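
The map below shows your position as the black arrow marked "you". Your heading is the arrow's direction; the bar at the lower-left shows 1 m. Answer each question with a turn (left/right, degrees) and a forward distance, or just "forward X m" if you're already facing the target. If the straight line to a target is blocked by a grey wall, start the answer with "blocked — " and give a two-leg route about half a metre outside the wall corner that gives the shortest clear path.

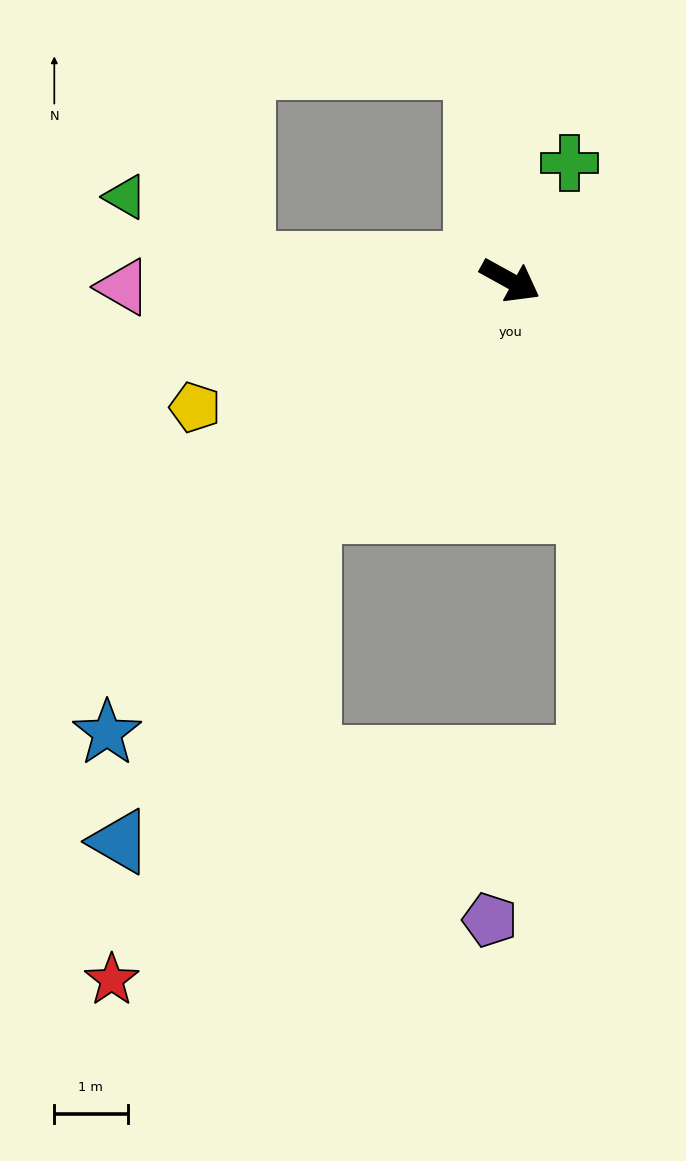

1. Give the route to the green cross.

turn left 92°, forward 1.8 m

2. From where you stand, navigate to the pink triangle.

turn right 150°, forward 5.3 m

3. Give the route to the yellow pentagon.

turn right 129°, forward 4.6 m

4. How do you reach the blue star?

turn right 103°, forward 8.3 m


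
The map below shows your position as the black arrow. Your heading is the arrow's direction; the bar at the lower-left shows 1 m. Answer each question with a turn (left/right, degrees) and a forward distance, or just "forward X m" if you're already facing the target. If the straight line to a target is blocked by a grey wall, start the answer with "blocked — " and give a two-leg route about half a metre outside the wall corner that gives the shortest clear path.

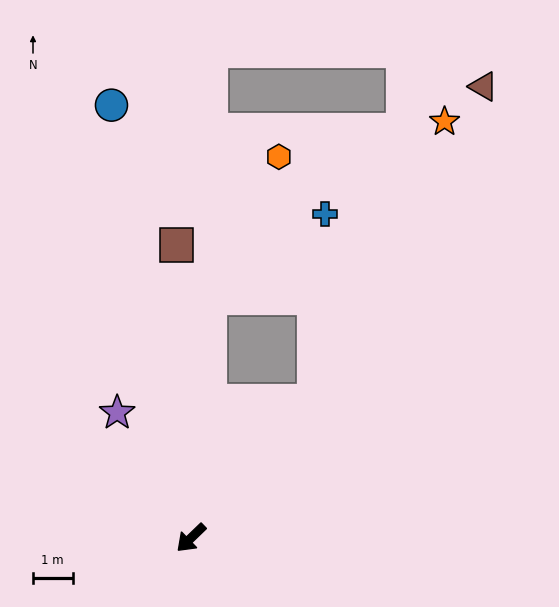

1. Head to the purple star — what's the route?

turn right 103°, forward 3.7 m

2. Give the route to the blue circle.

turn right 124°, forward 11.1 m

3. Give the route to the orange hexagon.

blocked — turn right 139°, forward 6.1 m, then turn right 21°, forward 4.0 m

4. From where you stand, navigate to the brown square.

turn right 131°, forward 7.4 m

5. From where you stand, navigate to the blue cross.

blocked — turn right 176°, forward 4.7 m, then turn left 39°, forward 4.7 m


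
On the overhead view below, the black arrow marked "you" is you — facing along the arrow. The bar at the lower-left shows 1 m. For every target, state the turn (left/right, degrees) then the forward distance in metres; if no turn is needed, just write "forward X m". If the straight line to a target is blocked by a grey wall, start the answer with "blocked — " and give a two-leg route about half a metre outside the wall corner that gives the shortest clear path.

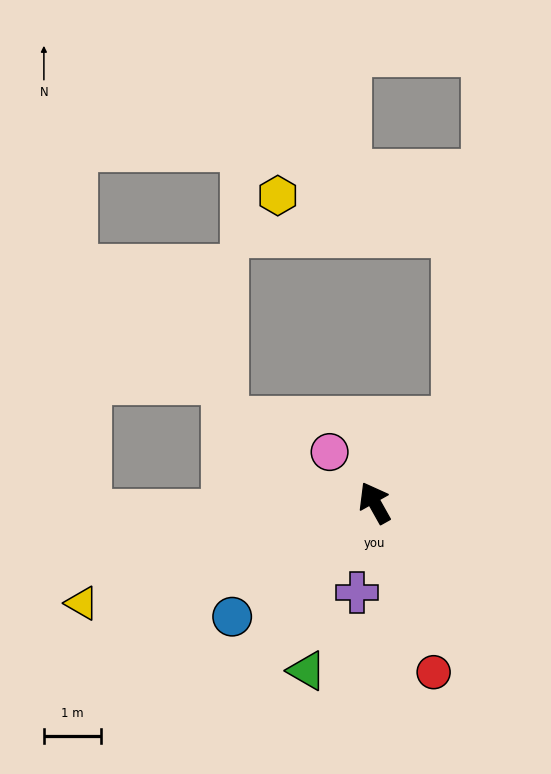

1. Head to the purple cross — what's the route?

turn left 140°, forward 1.6 m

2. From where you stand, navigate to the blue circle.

turn left 99°, forward 3.2 m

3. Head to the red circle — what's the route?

turn left 170°, forward 3.1 m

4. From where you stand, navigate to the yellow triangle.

turn left 80°, forward 5.4 m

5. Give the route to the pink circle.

turn left 12°, forward 1.2 m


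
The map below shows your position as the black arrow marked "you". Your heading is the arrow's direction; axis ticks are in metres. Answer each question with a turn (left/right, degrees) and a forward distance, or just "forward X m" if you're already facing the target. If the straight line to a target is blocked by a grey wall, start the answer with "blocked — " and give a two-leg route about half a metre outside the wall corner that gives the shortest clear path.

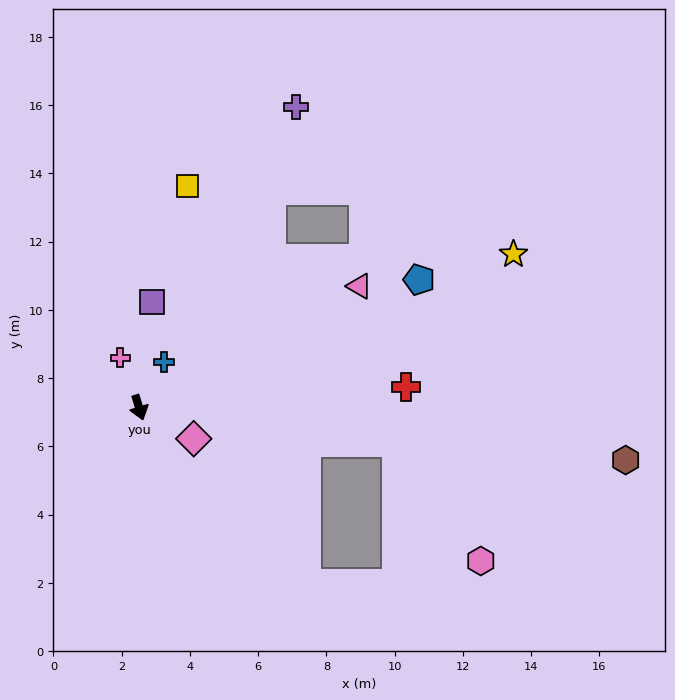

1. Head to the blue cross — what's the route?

turn left 134°, forward 1.5 m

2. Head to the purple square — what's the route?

turn left 156°, forward 3.1 m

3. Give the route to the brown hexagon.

turn left 67°, forward 14.3 m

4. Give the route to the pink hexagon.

blocked — turn left 65°, forward 7.6 m, then turn right 47°, forward 4.3 m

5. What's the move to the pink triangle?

turn left 102°, forward 7.4 m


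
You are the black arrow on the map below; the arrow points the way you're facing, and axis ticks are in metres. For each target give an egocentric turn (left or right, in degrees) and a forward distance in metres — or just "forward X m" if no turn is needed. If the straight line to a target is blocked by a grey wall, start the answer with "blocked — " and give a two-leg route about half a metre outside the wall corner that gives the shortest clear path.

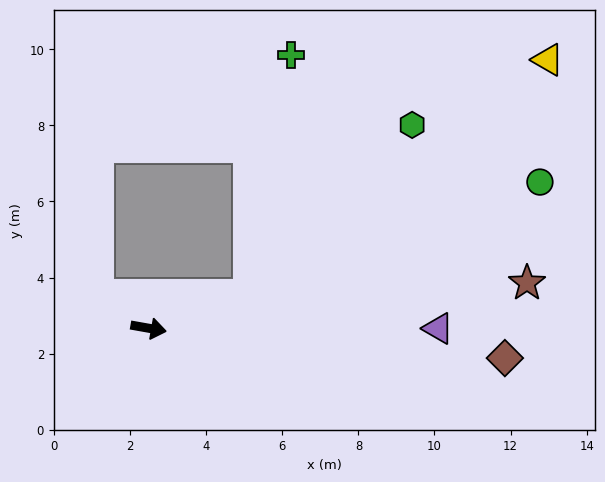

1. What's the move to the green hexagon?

blocked — turn left 28°, forward 2.8 m, then turn left 28°, forward 6.2 m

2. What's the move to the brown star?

turn left 17°, forward 10.0 m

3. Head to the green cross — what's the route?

blocked — turn left 28°, forward 2.8 m, then turn left 62°, forward 6.4 m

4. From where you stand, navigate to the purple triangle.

turn left 10°, forward 7.6 m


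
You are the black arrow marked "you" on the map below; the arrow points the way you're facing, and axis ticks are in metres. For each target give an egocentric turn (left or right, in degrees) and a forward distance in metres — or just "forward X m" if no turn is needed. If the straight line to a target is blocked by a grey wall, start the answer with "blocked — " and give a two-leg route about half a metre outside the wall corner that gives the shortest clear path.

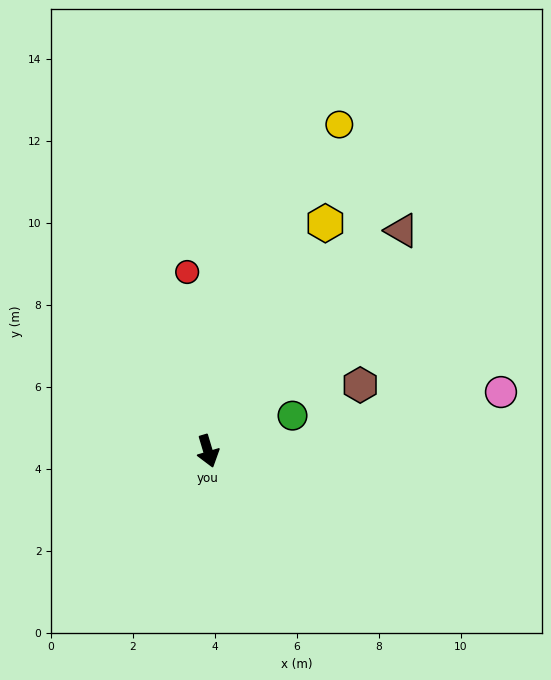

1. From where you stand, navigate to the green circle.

turn left 96°, forward 2.2 m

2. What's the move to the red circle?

turn left 170°, forward 4.4 m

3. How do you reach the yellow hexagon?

turn left 136°, forward 6.3 m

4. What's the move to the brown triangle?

turn left 122°, forward 7.2 m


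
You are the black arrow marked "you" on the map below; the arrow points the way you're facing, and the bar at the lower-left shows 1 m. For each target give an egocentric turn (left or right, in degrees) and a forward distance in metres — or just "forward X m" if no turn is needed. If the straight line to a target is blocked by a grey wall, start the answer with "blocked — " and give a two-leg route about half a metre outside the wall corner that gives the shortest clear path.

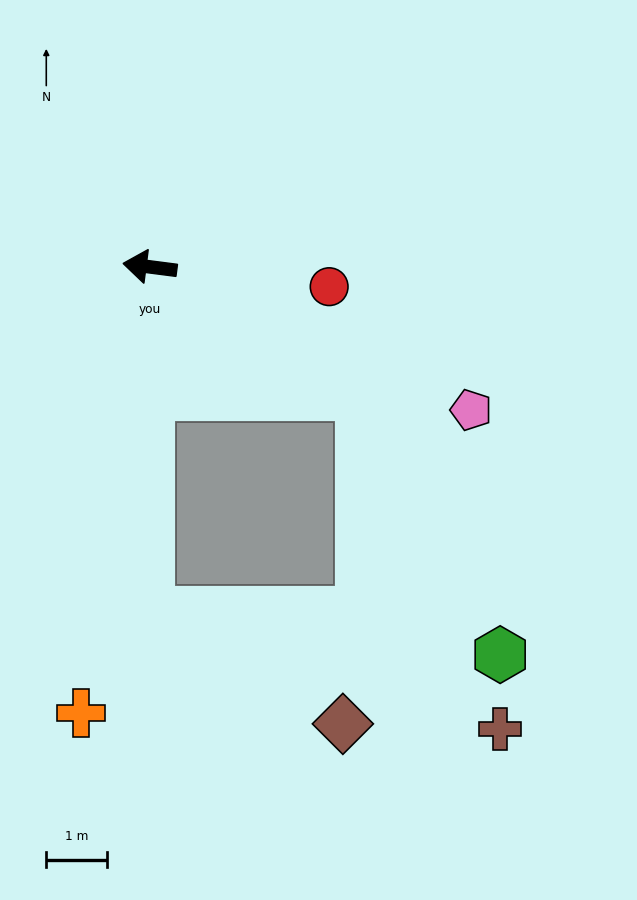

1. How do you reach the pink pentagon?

turn left 163°, forward 5.8 m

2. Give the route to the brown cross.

blocked — turn left 97°, forward 5.7 m, then turn left 72°, forward 6.1 m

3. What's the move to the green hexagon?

blocked — turn left 156°, forward 4.0 m, then turn right 31°, forward 4.8 m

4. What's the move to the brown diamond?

blocked — turn left 97°, forward 5.7 m, then turn left 61°, forward 3.7 m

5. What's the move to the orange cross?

turn left 89°, forward 7.4 m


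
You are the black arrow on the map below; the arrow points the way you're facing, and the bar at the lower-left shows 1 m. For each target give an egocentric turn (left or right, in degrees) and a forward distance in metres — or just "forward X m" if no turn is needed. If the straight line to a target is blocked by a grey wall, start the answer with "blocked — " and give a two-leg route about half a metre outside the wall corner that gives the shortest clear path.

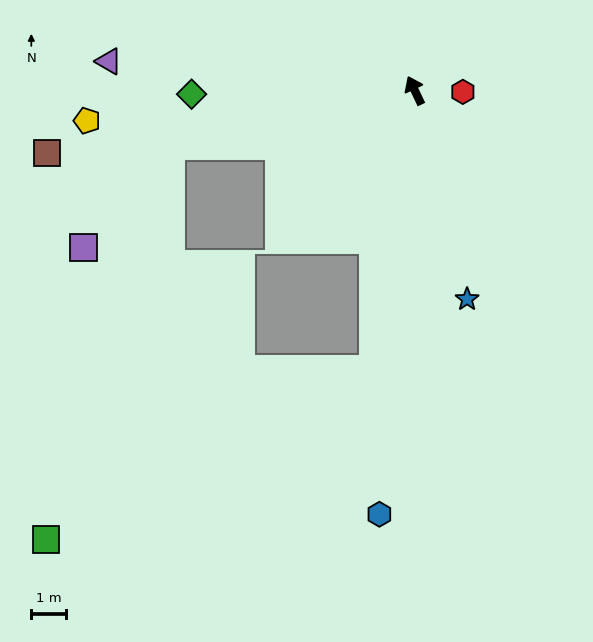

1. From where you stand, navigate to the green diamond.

turn left 66°, forward 6.5 m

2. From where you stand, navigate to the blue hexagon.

turn left 150°, forward 12.3 m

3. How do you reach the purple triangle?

turn left 59°, forward 8.9 m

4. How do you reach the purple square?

blocked — turn left 77°, forward 7.3 m, then turn left 37°, forward 3.9 m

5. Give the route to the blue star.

turn left 169°, forward 6.2 m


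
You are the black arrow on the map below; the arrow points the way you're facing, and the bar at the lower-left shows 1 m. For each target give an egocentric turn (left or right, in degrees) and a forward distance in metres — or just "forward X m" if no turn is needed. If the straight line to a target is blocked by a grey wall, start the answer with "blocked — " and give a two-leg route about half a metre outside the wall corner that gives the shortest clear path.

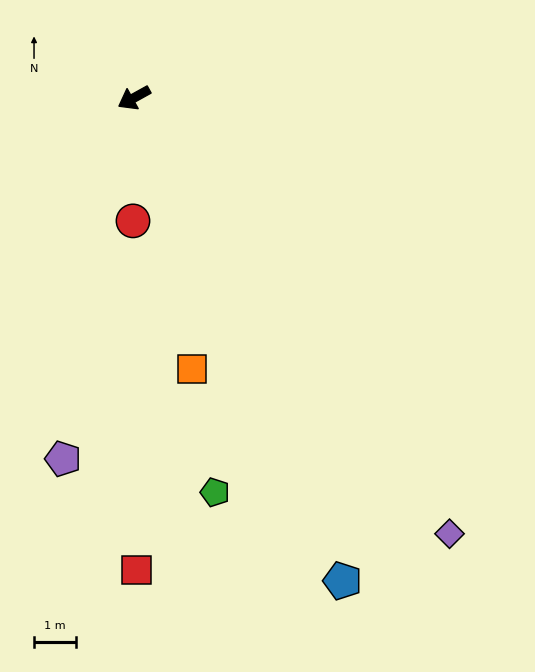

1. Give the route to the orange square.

turn left 73°, forward 6.7 m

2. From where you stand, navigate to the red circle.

turn left 61°, forward 3.0 m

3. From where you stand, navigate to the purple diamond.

turn left 97°, forward 12.9 m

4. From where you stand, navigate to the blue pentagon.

turn left 84°, forward 12.6 m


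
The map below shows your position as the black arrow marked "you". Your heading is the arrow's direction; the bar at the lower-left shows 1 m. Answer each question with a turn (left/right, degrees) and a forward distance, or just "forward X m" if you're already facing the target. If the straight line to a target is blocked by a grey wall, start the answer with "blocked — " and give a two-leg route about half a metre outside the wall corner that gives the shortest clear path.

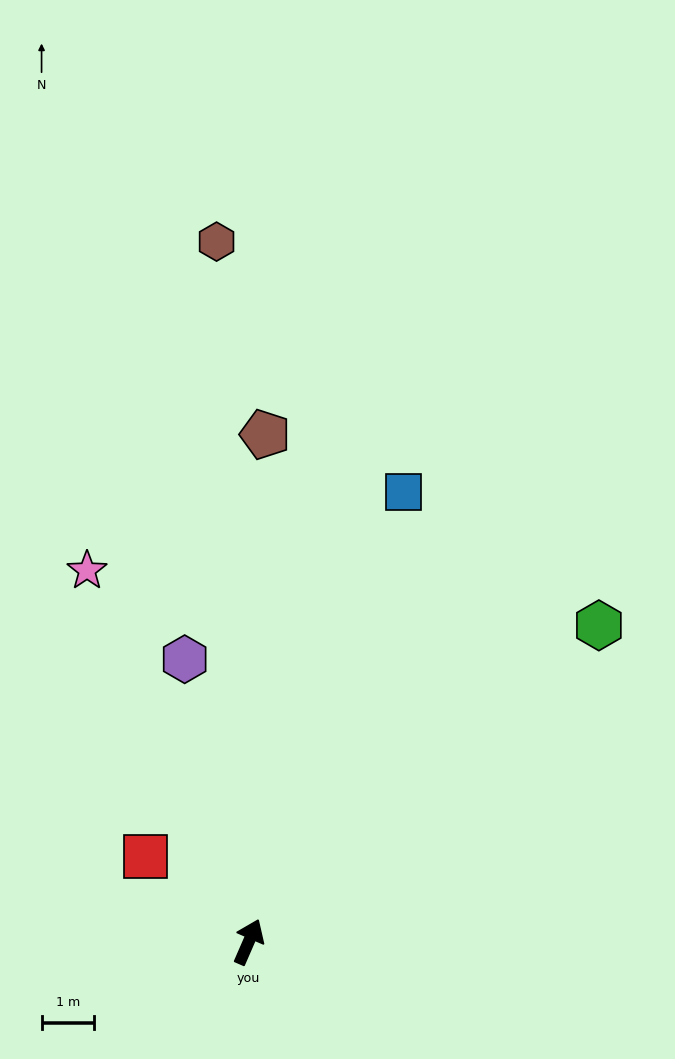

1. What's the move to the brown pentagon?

turn left 22°, forward 9.7 m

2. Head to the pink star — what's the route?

turn left 47°, forward 7.7 m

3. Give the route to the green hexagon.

turn right 24°, forward 9.0 m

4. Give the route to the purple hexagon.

turn left 36°, forward 5.5 m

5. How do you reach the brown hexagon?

turn left 26°, forward 13.4 m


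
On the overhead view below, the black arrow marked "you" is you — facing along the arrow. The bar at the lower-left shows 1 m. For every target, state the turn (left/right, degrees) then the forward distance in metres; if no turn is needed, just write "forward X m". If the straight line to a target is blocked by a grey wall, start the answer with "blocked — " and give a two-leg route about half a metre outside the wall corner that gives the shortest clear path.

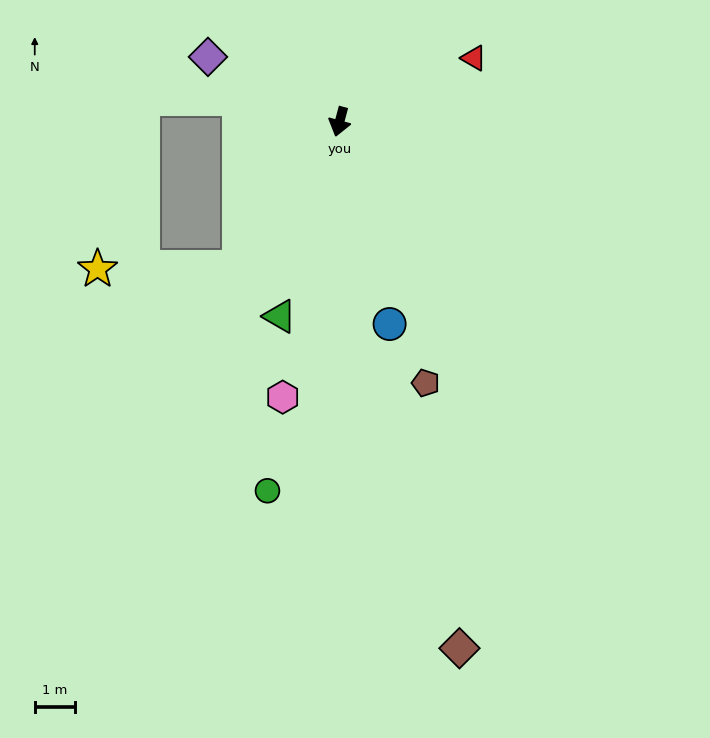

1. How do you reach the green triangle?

turn right 2°, forward 5.0 m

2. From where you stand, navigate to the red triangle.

turn left 130°, forward 3.7 m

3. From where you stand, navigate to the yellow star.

blocked — turn right 20°, forward 4.4 m, then turn right 54°, forward 3.5 m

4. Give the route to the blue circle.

turn left 29°, forward 5.2 m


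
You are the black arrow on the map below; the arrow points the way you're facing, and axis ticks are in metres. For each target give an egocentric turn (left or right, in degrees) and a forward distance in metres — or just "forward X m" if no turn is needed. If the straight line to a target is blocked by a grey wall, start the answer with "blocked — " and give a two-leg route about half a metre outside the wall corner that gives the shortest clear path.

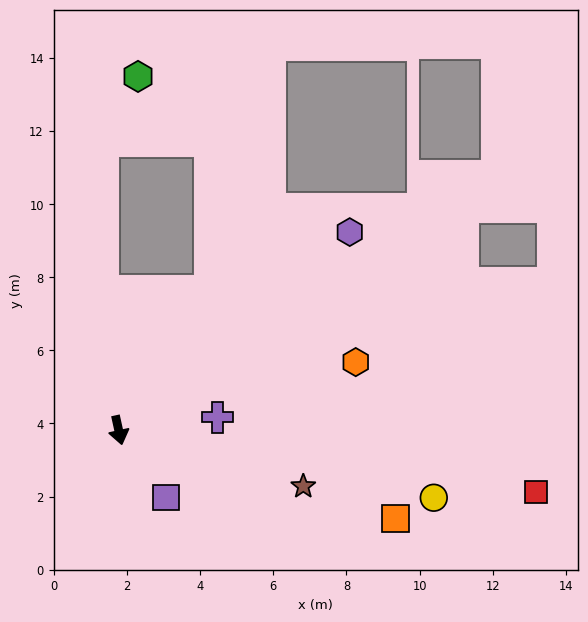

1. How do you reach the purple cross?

turn left 85°, forward 2.7 m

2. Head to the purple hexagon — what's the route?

turn left 118°, forward 8.3 m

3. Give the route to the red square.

turn left 69°, forward 11.5 m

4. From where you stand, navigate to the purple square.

turn left 23°, forward 2.2 m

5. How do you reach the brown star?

turn left 61°, forward 5.3 m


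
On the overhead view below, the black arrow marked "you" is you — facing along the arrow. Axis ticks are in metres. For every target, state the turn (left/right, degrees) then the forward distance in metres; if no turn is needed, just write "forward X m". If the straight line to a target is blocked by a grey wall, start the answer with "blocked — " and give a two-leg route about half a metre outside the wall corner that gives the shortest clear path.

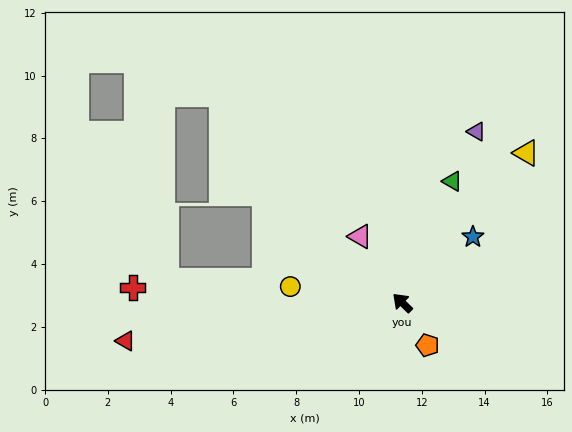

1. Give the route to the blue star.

turn right 93°, forward 3.1 m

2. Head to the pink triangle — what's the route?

turn right 13°, forward 2.5 m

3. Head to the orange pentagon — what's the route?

turn left 165°, forward 1.6 m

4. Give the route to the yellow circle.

turn left 36°, forward 3.6 m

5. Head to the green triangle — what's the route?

turn right 68°, forward 4.2 m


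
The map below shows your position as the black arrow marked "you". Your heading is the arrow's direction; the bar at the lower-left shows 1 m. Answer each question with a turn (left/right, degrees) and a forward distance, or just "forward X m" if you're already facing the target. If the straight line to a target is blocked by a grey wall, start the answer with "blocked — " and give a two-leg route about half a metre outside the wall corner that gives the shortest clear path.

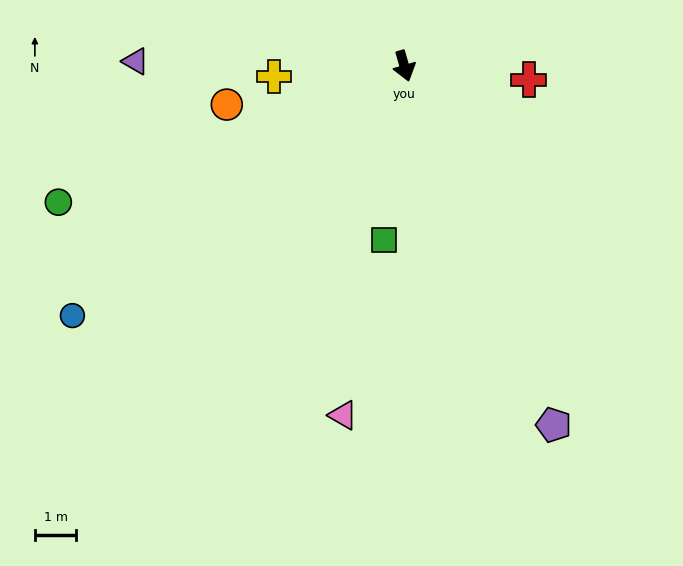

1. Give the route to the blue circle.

turn right 69°, forward 10.0 m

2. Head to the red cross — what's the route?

turn left 68°, forward 3.0 m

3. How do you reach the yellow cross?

turn right 101°, forward 3.1 m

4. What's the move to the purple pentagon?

turn left 7°, forward 9.4 m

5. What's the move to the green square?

turn right 23°, forward 4.2 m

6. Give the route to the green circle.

turn right 85°, forward 9.0 m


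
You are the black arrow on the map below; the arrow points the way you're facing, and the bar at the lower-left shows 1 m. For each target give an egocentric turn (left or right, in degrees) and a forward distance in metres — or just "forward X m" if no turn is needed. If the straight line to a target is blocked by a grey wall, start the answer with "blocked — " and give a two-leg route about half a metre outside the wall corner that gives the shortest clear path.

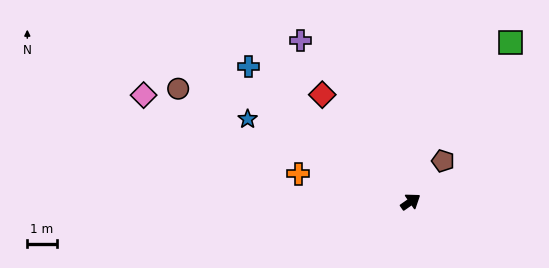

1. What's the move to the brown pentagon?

turn left 17°, forward 1.8 m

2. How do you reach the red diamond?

turn left 95°, forward 4.7 m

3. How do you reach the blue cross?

turn left 105°, forward 7.1 m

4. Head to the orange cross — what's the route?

turn left 131°, forward 3.9 m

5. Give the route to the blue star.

turn left 118°, forward 6.2 m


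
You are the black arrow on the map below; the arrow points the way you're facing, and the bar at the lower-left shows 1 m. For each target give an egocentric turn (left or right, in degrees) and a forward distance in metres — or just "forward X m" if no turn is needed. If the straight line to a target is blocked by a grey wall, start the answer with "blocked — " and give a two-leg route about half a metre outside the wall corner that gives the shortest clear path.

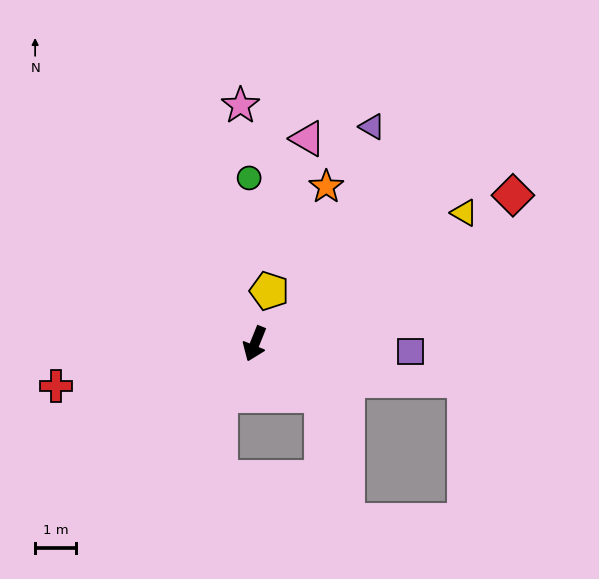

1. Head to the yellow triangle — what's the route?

turn left 144°, forward 6.0 m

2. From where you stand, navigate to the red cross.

turn right 56°, forward 5.0 m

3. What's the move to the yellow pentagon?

turn right 173°, forward 1.3 m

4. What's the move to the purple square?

turn left 109°, forward 3.8 m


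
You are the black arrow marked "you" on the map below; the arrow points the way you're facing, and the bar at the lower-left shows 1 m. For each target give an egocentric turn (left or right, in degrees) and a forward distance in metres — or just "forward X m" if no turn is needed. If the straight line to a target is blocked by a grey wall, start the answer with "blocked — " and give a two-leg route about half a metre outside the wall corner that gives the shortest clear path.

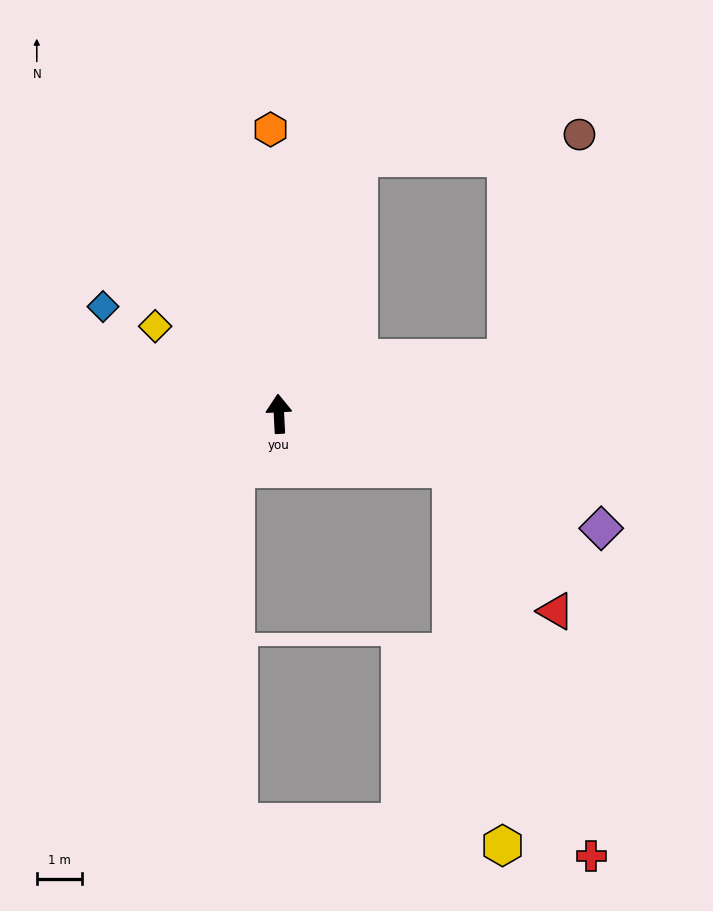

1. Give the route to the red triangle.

blocked — turn right 110°, forward 4.0 m, then turn right 37°, forward 3.9 m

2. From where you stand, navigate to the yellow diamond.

turn left 52°, forward 3.3 m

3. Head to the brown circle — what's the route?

blocked — turn right 79°, forward 5.1 m, then turn left 58°, forward 5.2 m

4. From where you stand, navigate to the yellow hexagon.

blocked — turn right 110°, forward 4.0 m, then turn right 65°, forward 8.4 m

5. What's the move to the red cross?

blocked — turn right 110°, forward 4.0 m, then turn right 53°, forward 9.1 m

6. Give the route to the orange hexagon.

forward 6.3 m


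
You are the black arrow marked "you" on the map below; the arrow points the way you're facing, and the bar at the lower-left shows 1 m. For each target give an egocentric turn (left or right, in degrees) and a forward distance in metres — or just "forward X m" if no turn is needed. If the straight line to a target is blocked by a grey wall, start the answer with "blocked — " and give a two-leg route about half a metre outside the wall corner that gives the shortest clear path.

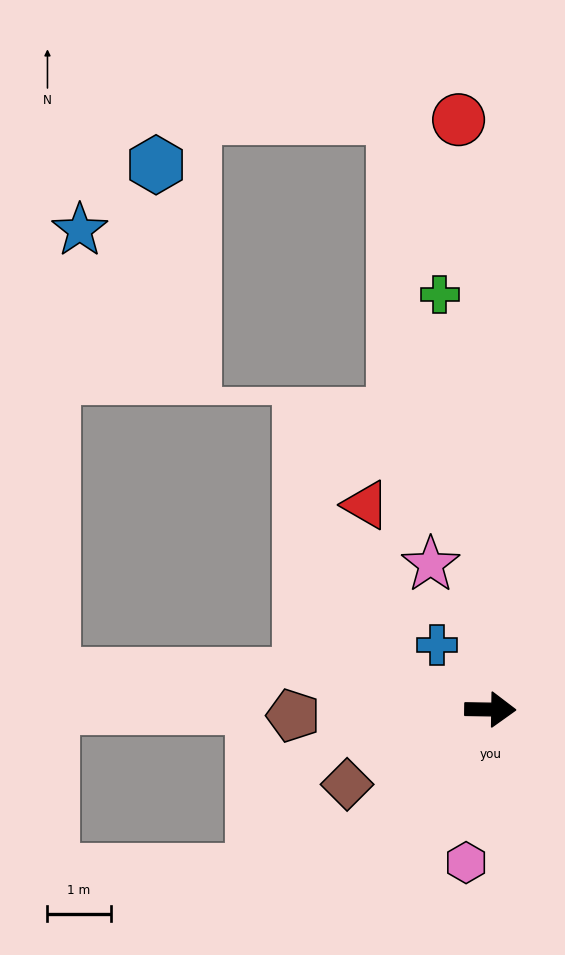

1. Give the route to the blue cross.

turn left 131°, forward 1.3 m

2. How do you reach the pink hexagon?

turn right 98°, forward 2.5 m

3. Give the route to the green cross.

turn left 98°, forward 6.6 m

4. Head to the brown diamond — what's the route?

turn right 151°, forward 2.6 m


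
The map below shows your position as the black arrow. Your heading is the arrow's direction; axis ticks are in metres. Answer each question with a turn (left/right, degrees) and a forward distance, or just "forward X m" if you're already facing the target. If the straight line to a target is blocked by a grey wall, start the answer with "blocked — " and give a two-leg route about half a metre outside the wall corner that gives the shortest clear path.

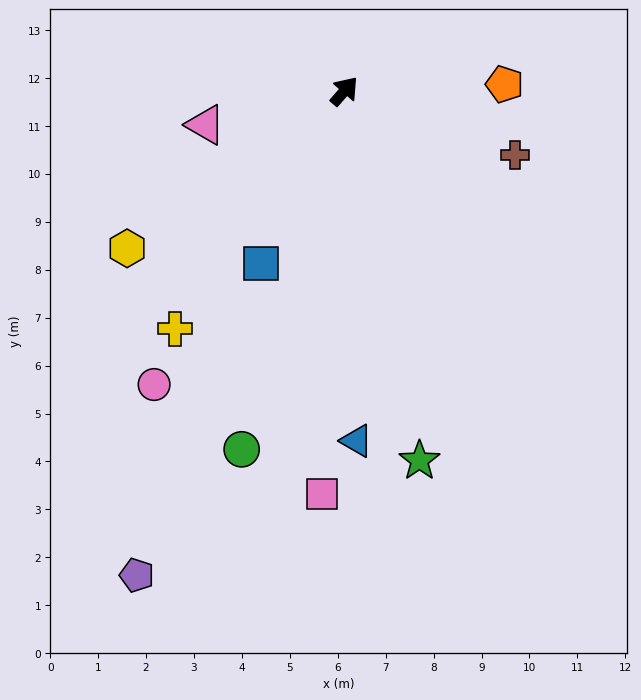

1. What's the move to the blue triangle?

turn right 137°, forward 7.3 m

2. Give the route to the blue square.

turn right 165°, forward 4.0 m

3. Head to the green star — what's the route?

turn right 128°, forward 7.9 m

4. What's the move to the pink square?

turn right 142°, forward 8.4 m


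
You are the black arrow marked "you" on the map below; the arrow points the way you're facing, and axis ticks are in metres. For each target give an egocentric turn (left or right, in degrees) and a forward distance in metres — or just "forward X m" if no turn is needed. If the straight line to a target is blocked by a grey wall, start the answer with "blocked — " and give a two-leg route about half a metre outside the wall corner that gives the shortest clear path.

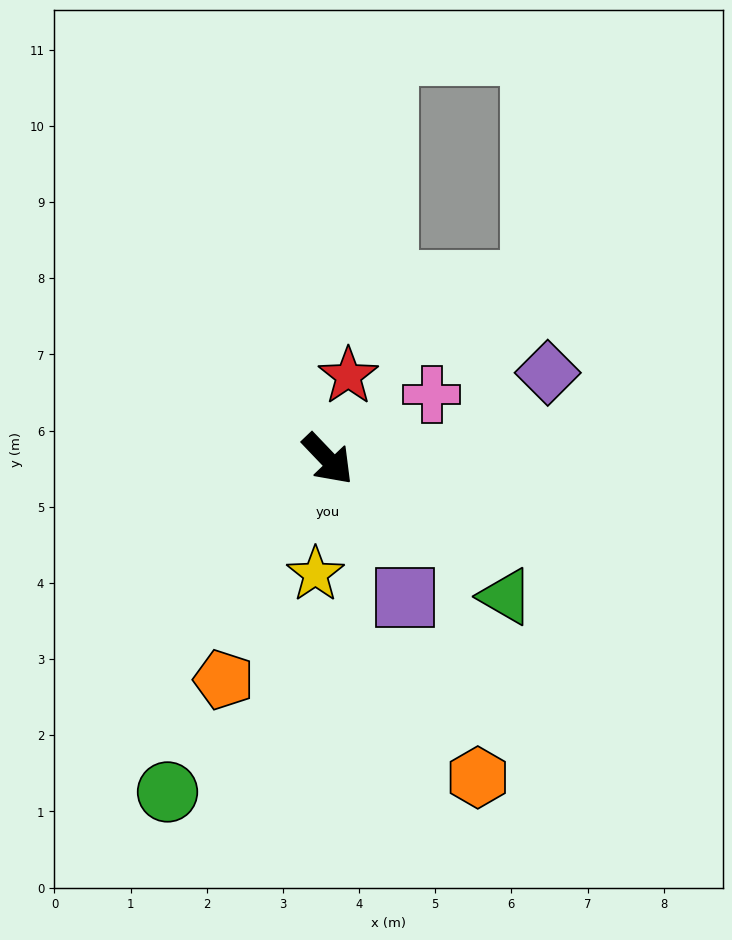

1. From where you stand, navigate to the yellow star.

turn right 50°, forward 1.5 m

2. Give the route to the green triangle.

turn left 9°, forward 3.0 m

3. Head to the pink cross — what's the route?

turn left 78°, forward 1.6 m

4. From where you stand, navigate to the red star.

turn left 123°, forward 1.1 m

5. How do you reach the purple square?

turn right 14°, forward 2.1 m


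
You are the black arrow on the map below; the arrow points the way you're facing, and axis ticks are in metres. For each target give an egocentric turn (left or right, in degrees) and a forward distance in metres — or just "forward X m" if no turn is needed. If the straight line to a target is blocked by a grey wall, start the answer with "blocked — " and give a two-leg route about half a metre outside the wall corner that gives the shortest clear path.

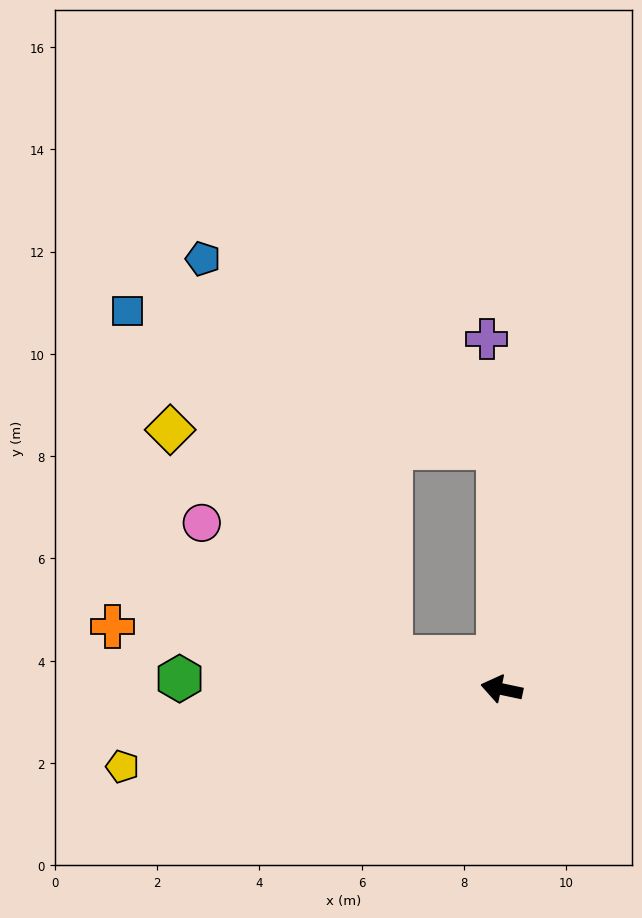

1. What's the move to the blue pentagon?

blocked — turn right 4°, forward 2.3 m, then turn right 49°, forward 8.6 m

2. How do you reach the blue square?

blocked — turn right 4°, forward 2.3 m, then turn right 37°, forward 8.5 m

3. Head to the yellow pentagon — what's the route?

turn left 23°, forward 7.6 m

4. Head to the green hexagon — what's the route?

turn left 10°, forward 6.3 m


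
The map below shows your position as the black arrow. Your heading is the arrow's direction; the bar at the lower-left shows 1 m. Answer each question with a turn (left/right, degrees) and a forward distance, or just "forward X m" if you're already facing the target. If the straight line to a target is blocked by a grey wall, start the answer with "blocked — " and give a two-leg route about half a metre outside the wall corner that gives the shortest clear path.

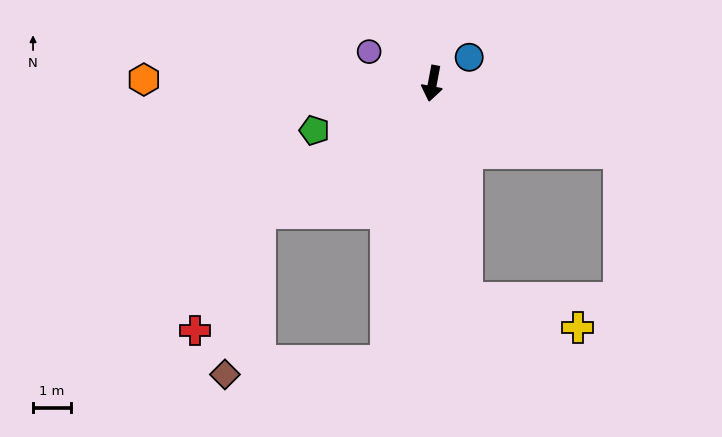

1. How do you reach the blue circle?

turn left 136°, forward 1.2 m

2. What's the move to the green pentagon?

turn right 58°, forward 3.4 m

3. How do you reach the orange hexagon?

turn right 80°, forward 7.7 m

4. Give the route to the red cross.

blocked — turn right 42°, forward 5.7 m, then turn left 24°, forward 3.6 m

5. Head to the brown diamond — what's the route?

blocked — turn right 42°, forward 5.7 m, then turn left 40°, forward 4.4 m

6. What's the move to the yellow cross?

blocked — turn left 20°, forward 5.8 m, then turn left 66°, forward 3.1 m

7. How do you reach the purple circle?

turn right 106°, forward 1.9 m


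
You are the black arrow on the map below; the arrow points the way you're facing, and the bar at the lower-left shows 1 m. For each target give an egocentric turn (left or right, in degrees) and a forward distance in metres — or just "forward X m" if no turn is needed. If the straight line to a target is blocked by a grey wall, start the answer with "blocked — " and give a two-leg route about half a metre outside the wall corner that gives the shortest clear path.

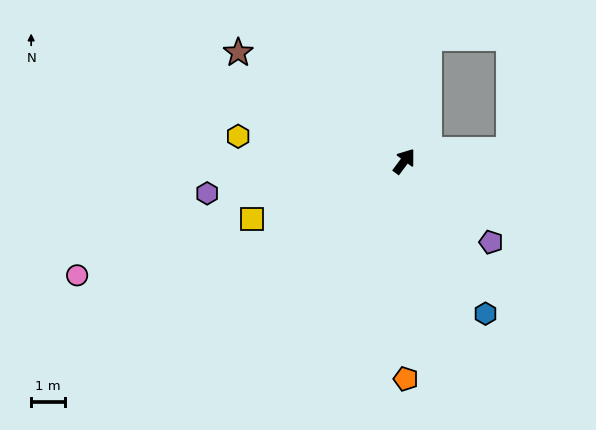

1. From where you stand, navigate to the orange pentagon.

turn right 143°, forward 6.4 m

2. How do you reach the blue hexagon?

turn right 115°, forward 5.0 m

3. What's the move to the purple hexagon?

turn left 136°, forward 5.8 m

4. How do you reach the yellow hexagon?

turn left 118°, forward 4.9 m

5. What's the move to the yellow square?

turn left 147°, forward 4.8 m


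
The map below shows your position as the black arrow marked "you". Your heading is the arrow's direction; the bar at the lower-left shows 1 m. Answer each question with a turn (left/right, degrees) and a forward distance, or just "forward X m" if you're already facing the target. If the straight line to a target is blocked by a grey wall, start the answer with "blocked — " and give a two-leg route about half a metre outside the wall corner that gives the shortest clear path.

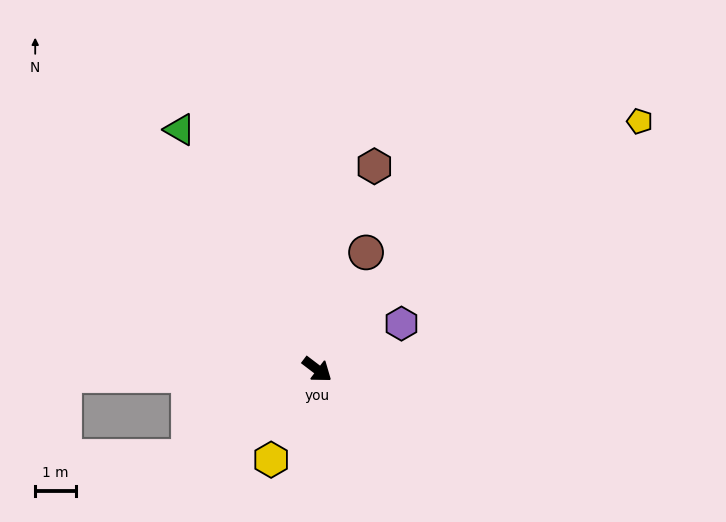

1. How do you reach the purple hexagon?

turn left 66°, forward 2.4 m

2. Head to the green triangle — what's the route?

turn left 157°, forward 6.8 m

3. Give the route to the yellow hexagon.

turn right 80°, forward 2.5 m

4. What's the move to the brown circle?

turn left 105°, forward 3.1 m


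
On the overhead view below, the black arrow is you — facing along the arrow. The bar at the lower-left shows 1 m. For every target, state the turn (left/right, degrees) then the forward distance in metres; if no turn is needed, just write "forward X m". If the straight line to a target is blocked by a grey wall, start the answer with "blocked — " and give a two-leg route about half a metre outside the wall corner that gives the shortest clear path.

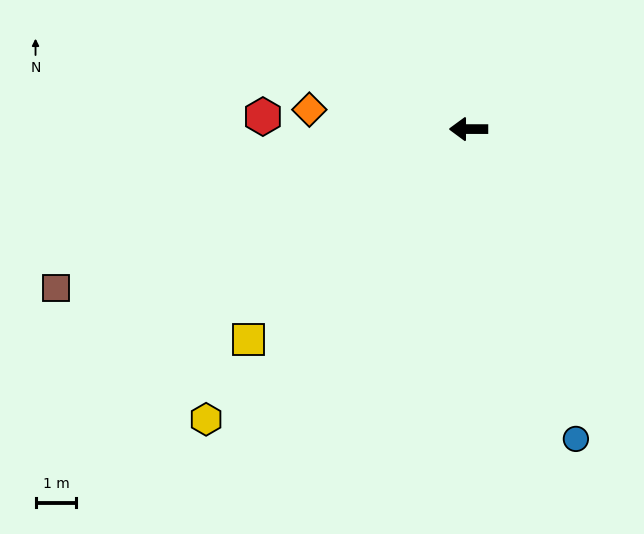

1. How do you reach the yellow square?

turn left 44°, forward 7.5 m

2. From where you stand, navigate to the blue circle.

turn left 109°, forward 8.0 m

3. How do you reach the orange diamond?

turn right 7°, forward 3.9 m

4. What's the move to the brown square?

turn left 21°, forward 10.8 m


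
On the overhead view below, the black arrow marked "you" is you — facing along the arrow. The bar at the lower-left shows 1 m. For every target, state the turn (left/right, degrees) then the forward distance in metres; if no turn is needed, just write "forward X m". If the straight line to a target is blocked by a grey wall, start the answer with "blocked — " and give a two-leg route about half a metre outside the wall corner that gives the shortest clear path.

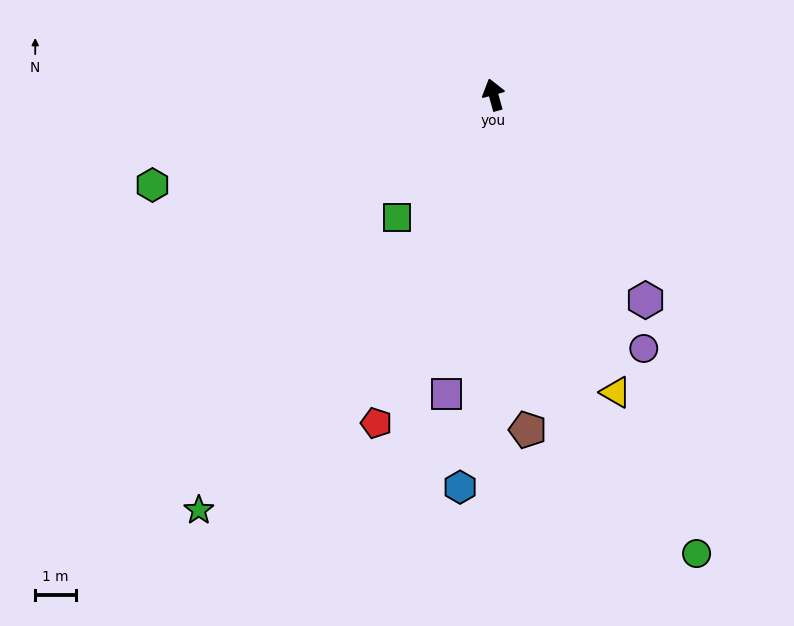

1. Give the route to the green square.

turn left 126°, forward 3.9 m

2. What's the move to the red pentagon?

turn left 145°, forward 8.6 m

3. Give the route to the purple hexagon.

turn right 159°, forward 6.3 m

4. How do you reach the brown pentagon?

turn left 170°, forward 8.3 m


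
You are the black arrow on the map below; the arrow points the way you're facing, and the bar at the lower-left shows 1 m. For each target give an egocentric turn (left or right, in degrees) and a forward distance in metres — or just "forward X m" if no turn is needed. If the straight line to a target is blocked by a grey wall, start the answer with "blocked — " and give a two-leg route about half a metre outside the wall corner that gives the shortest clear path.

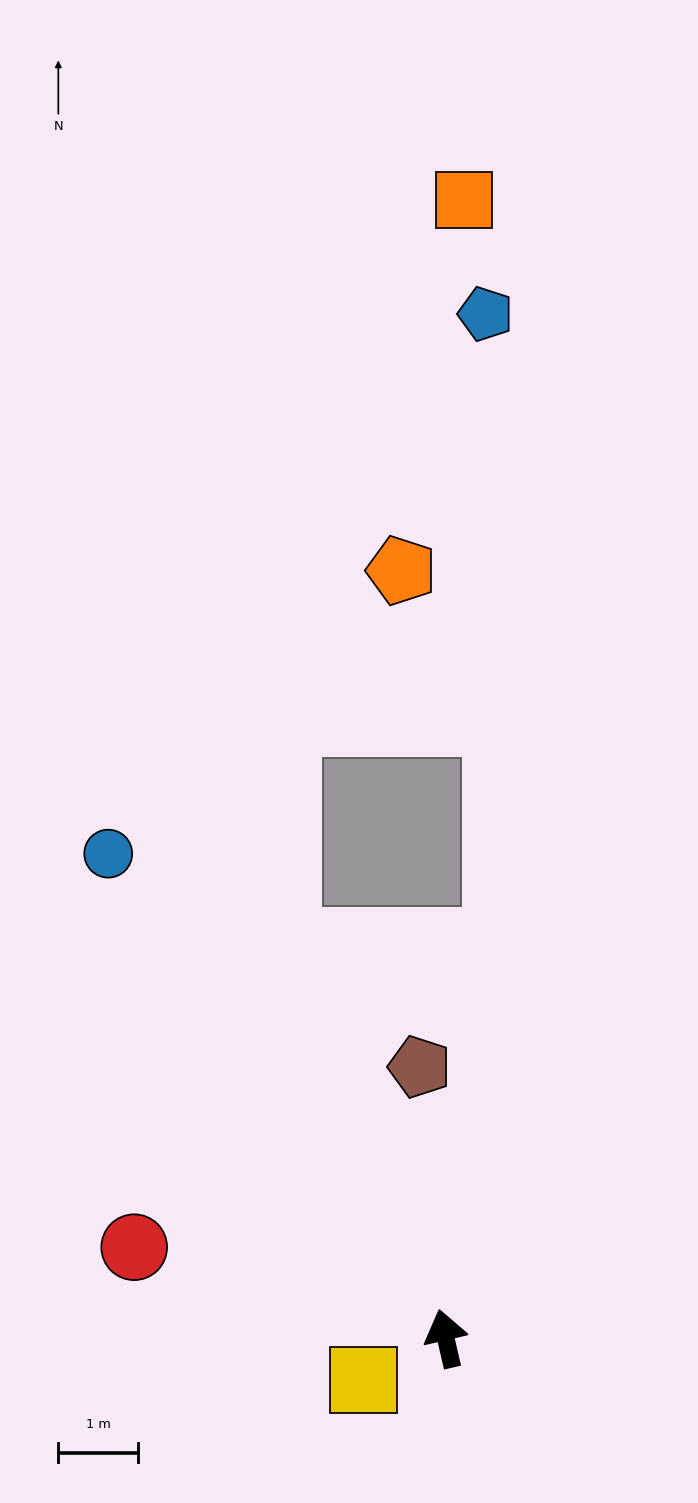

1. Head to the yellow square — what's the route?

turn left 104°, forward 1.2 m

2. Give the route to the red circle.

turn left 61°, forward 4.1 m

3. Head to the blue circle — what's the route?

turn left 22°, forward 7.4 m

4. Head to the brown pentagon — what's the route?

turn right 7°, forward 3.4 m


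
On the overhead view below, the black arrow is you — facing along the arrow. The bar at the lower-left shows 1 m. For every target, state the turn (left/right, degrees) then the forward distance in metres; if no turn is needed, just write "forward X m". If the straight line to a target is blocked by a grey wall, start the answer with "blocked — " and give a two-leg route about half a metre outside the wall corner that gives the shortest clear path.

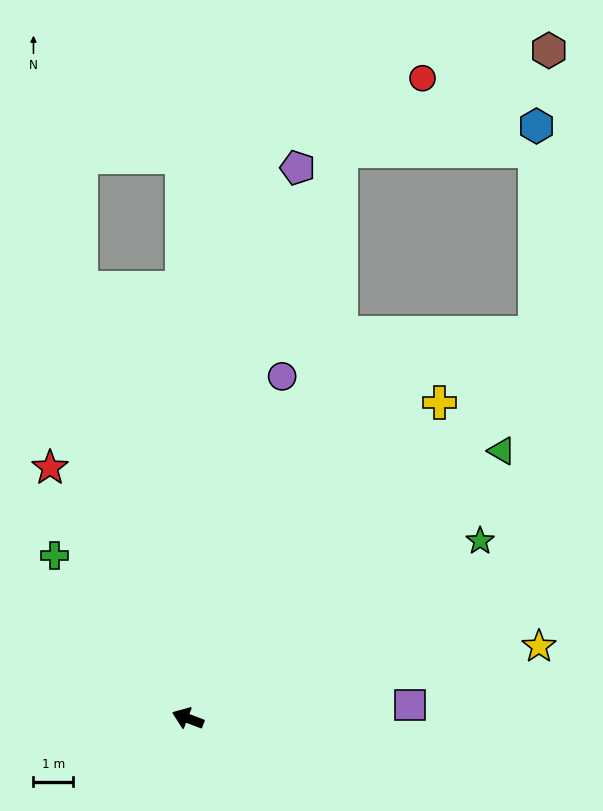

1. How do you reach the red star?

turn right 40°, forward 7.2 m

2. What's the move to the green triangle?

turn right 119°, forward 10.4 m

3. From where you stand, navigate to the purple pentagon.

turn right 80°, forward 14.1 m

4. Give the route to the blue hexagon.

blocked — turn right 111°, forward 13.0 m, then turn left 42°, forward 5.2 m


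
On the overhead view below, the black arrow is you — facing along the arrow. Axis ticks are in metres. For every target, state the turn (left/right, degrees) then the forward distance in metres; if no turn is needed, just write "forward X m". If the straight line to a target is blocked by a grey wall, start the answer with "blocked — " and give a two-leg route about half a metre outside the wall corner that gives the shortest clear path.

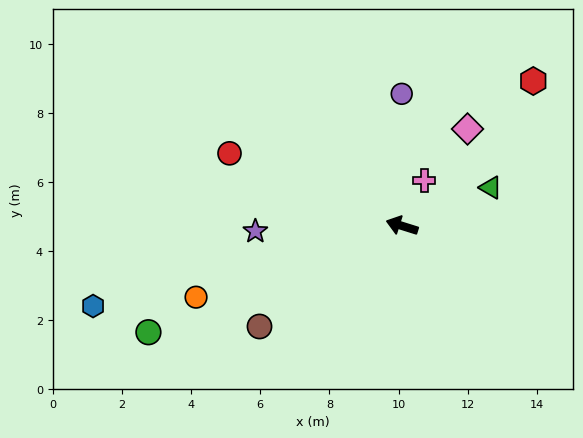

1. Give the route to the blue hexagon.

turn left 32°, forward 9.2 m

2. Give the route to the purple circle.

turn right 72°, forward 3.8 m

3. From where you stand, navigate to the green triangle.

turn right 139°, forward 2.8 m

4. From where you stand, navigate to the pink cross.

turn right 99°, forward 1.5 m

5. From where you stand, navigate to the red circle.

turn right 5°, forward 5.4 m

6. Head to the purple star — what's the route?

turn left 19°, forward 4.2 m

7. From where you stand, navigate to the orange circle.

turn left 36°, forward 6.3 m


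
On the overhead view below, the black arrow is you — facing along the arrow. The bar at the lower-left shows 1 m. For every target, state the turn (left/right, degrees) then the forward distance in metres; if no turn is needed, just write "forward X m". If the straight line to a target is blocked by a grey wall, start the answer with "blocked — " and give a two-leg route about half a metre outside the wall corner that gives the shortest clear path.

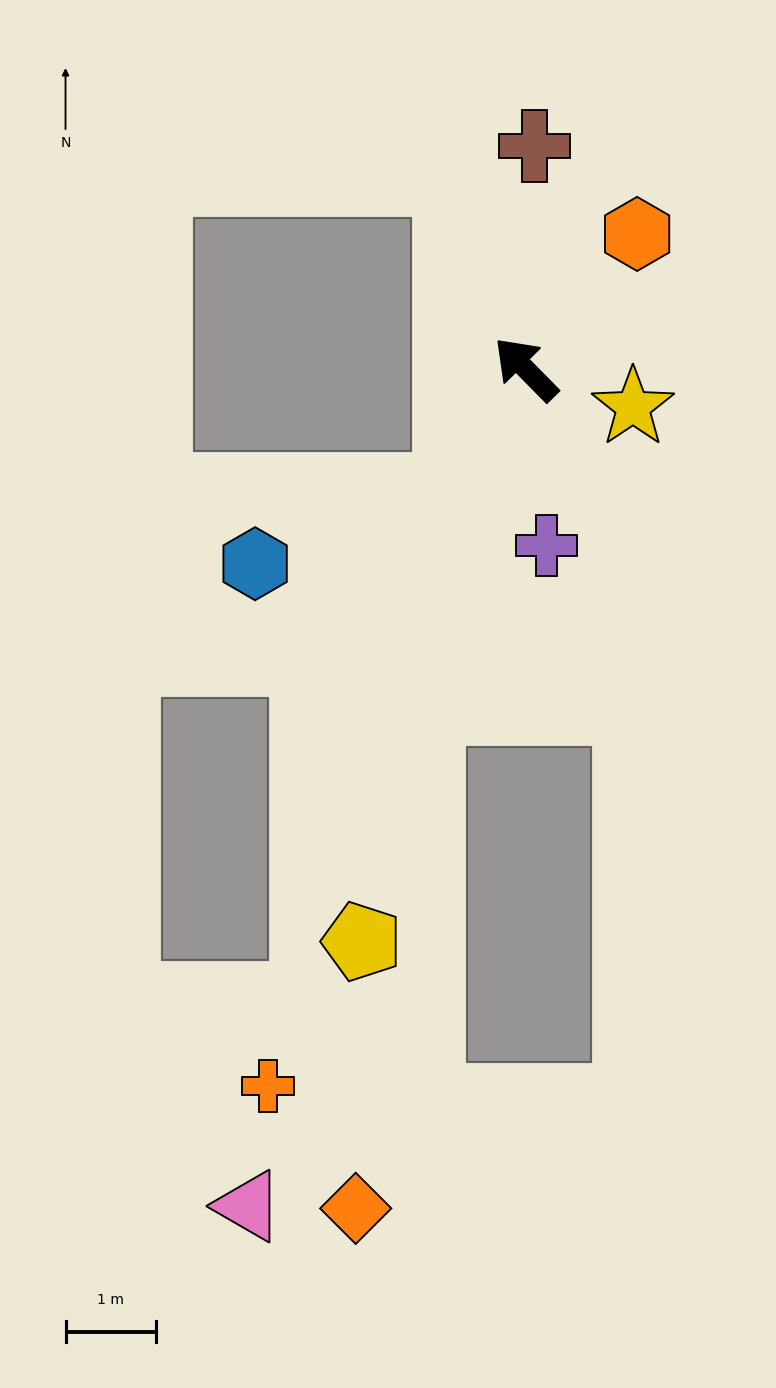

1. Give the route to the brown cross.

turn right 47°, forward 2.5 m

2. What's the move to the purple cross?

turn left 142°, forward 2.0 m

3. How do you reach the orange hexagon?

turn right 84°, forward 1.9 m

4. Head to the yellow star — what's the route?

turn right 154°, forward 1.3 m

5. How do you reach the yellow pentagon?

turn left 119°, forward 6.6 m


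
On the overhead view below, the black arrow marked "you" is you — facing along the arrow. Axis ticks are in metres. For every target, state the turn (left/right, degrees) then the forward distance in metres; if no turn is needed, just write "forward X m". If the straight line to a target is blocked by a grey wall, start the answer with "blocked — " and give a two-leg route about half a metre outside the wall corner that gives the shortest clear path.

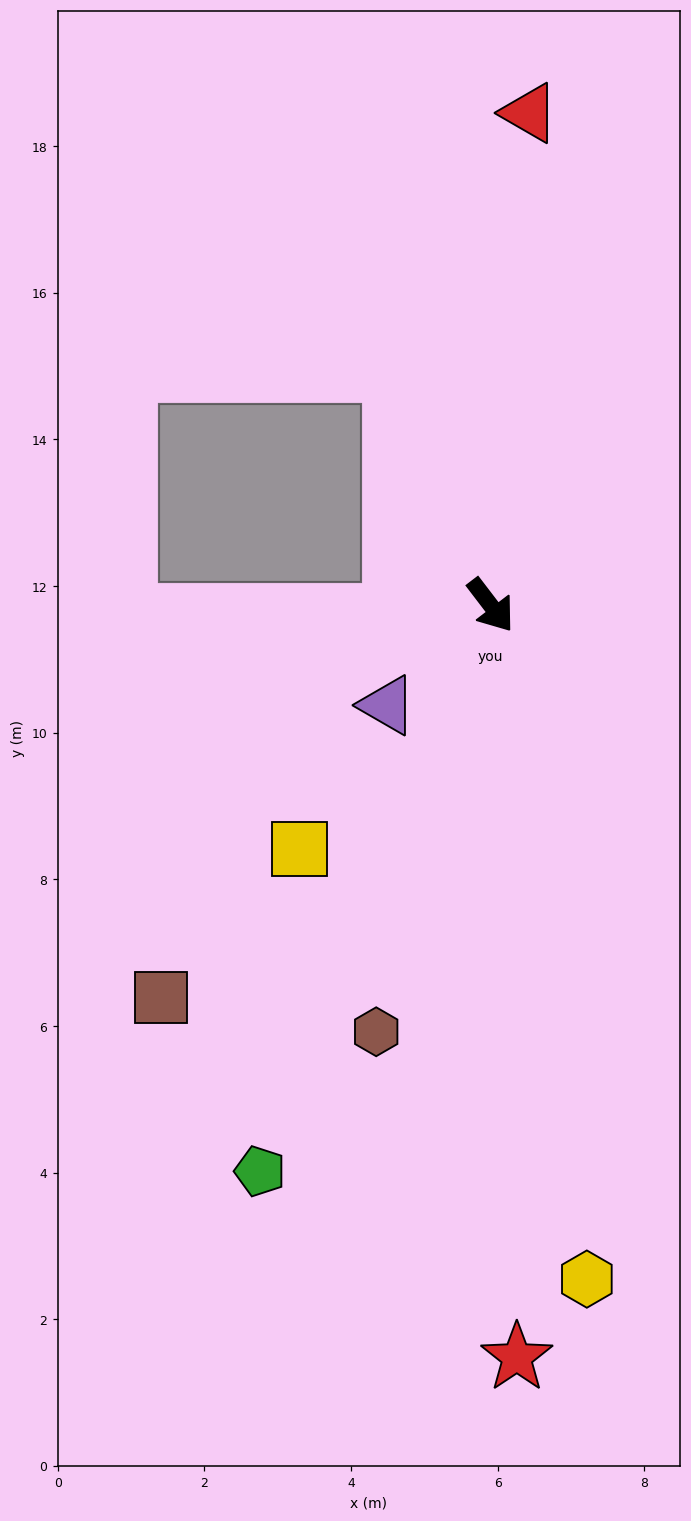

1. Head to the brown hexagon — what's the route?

turn right 52°, forward 6.0 m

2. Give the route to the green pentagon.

turn right 60°, forward 8.3 m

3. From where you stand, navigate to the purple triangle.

turn right 83°, forward 2.0 m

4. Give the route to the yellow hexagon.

turn right 29°, forward 9.3 m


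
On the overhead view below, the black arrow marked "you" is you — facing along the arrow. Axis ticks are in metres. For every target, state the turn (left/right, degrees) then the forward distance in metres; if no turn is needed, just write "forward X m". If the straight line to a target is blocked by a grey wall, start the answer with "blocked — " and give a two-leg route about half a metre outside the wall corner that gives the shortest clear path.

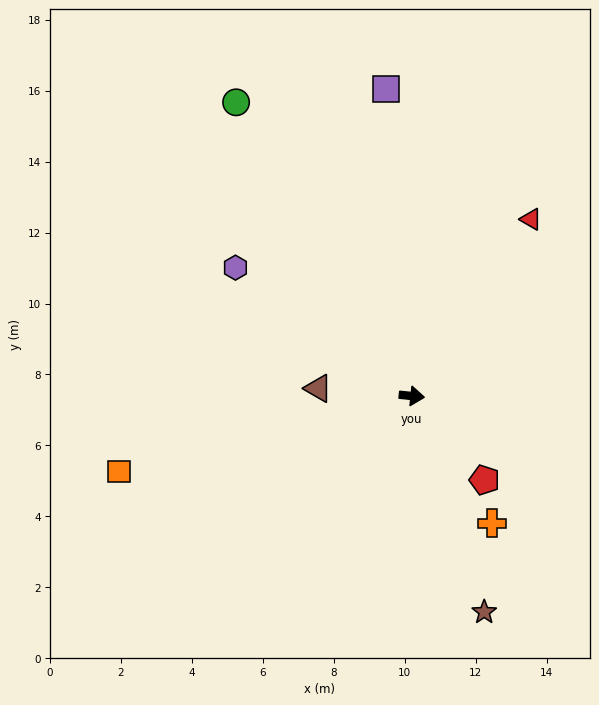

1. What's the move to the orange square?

turn right 160°, forward 8.5 m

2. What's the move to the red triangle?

turn left 62°, forward 6.0 m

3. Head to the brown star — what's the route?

turn right 66°, forward 6.4 m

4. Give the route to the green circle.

turn left 127°, forward 9.6 m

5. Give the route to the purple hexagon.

turn left 150°, forward 6.1 m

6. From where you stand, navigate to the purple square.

turn left 101°, forward 8.7 m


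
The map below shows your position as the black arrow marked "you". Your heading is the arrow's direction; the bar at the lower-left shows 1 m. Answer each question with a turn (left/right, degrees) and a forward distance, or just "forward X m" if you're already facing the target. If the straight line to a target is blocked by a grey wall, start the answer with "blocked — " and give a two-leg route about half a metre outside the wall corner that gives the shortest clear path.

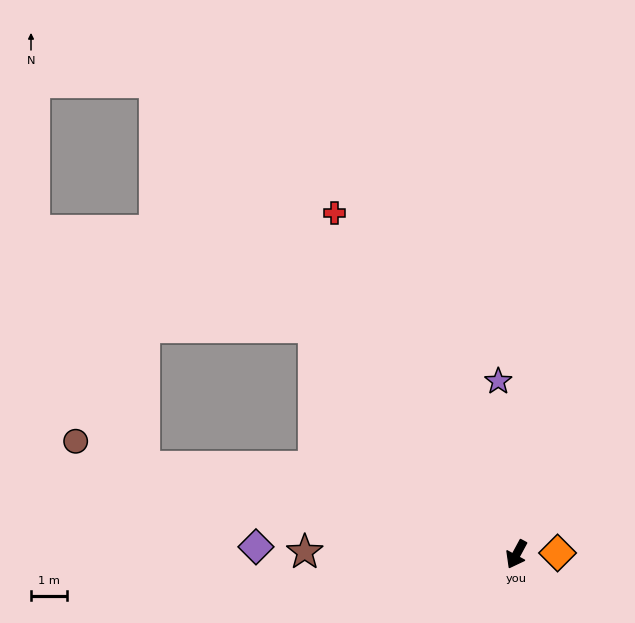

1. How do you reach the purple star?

turn right 146°, forward 4.8 m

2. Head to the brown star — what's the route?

turn right 62°, forward 5.8 m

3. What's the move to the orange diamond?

turn left 120°, forward 1.1 m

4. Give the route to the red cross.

turn right 124°, forward 10.6 m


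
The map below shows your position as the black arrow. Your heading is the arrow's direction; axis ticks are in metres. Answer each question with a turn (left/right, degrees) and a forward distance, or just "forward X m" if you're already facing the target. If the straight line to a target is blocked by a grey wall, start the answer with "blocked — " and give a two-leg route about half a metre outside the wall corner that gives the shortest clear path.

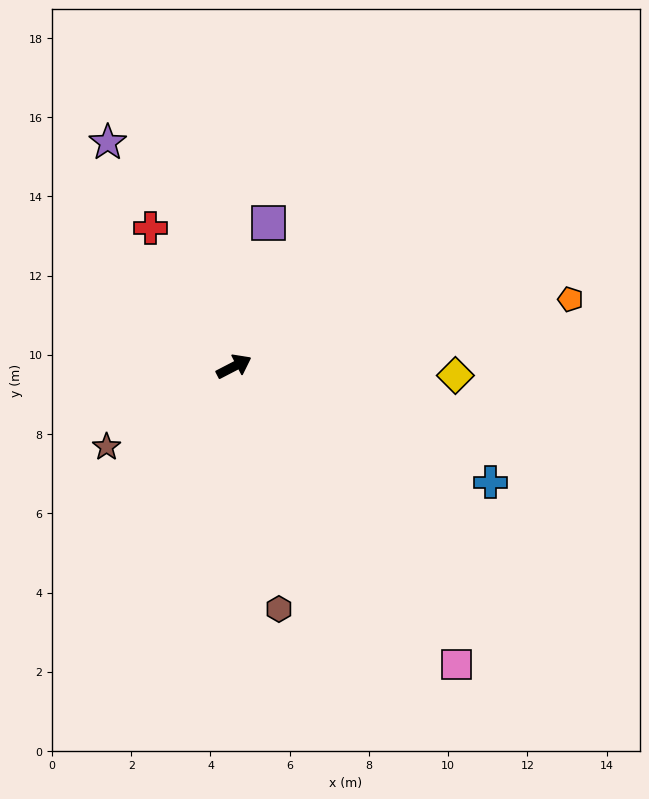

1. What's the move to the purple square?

turn left 49°, forward 3.7 m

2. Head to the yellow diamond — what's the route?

turn right 30°, forward 5.6 m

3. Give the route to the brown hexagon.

turn right 107°, forward 6.2 m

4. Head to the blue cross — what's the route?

turn right 52°, forward 7.1 m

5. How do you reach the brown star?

turn right 175°, forward 3.8 m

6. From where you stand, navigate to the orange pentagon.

turn right 16°, forward 8.7 m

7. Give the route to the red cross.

turn left 94°, forward 4.1 m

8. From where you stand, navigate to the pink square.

turn right 81°, forward 9.4 m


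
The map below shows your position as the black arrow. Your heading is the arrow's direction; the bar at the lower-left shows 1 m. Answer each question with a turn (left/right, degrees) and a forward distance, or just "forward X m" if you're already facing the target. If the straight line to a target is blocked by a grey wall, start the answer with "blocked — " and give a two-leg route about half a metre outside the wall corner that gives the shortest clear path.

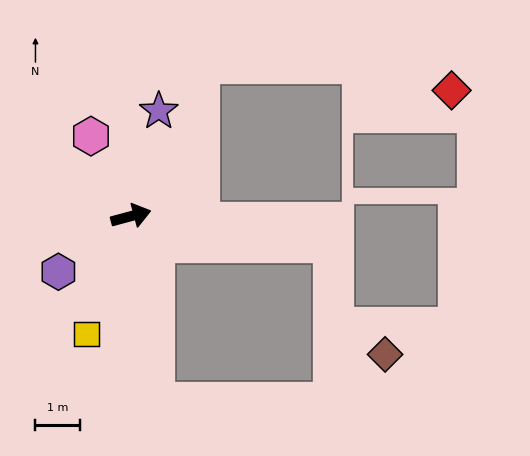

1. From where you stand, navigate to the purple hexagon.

turn right 158°, forward 2.1 m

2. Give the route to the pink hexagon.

turn left 102°, forward 2.0 m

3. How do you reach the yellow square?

turn right 126°, forward 2.8 m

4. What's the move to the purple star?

turn left 60°, forward 2.5 m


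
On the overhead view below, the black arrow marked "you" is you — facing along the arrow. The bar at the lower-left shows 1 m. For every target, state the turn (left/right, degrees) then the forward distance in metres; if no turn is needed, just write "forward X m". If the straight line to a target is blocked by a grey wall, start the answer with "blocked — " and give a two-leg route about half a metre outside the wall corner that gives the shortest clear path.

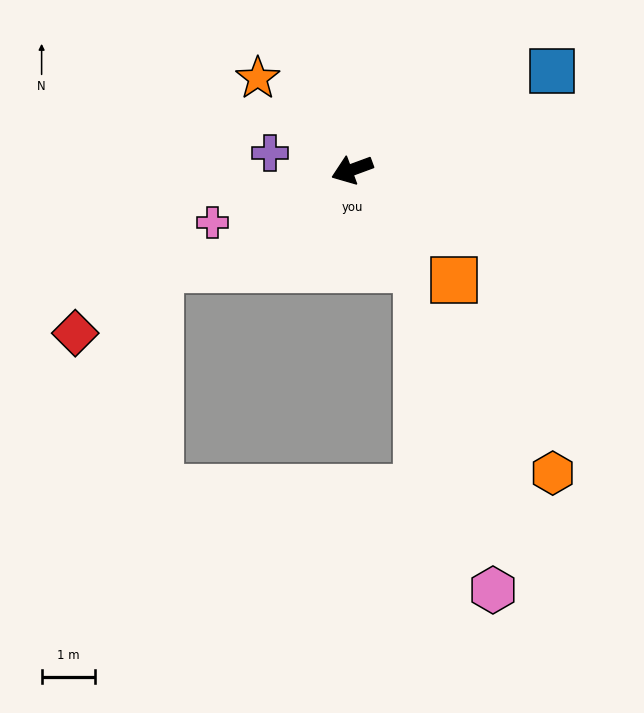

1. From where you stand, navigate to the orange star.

turn right 64°, forward 2.4 m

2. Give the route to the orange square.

turn left 112°, forward 2.8 m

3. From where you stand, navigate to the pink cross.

forward 2.8 m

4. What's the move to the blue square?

turn right 174°, forward 4.1 m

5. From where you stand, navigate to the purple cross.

turn right 32°, forward 1.6 m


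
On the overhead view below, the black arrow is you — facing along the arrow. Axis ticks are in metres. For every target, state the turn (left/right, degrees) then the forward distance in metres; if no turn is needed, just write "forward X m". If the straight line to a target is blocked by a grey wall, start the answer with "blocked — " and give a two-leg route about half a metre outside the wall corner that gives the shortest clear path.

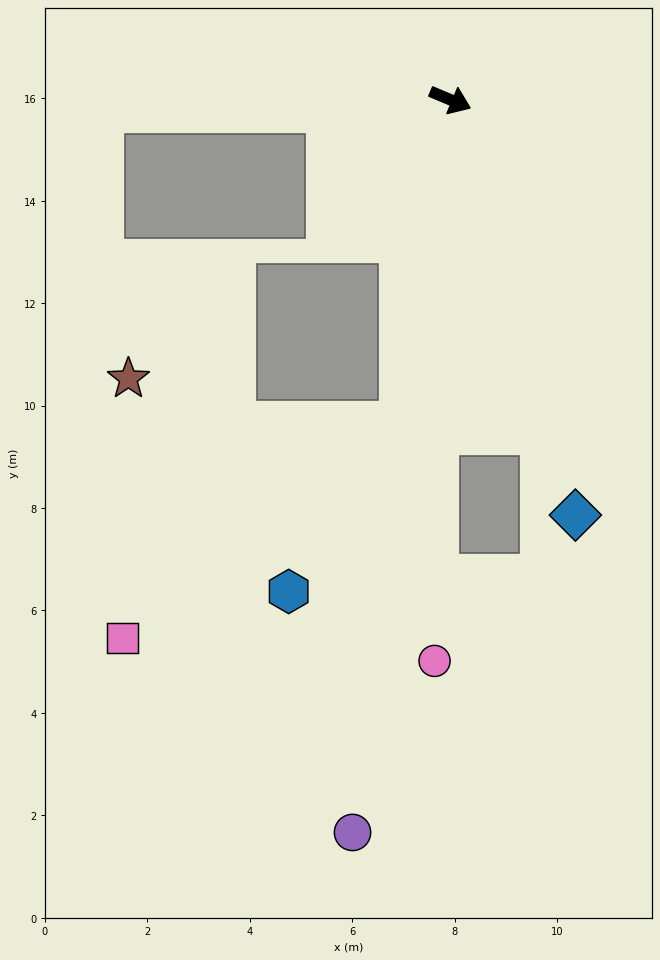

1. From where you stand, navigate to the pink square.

blocked — turn right 76°, forward 6.4 m, then turn right 44°, forward 6.9 m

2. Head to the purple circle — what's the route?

turn right 75°, forward 14.4 m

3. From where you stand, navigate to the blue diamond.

turn right 50°, forward 8.5 m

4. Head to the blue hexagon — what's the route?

blocked — turn right 76°, forward 6.4 m, then turn right 25°, forward 4.0 m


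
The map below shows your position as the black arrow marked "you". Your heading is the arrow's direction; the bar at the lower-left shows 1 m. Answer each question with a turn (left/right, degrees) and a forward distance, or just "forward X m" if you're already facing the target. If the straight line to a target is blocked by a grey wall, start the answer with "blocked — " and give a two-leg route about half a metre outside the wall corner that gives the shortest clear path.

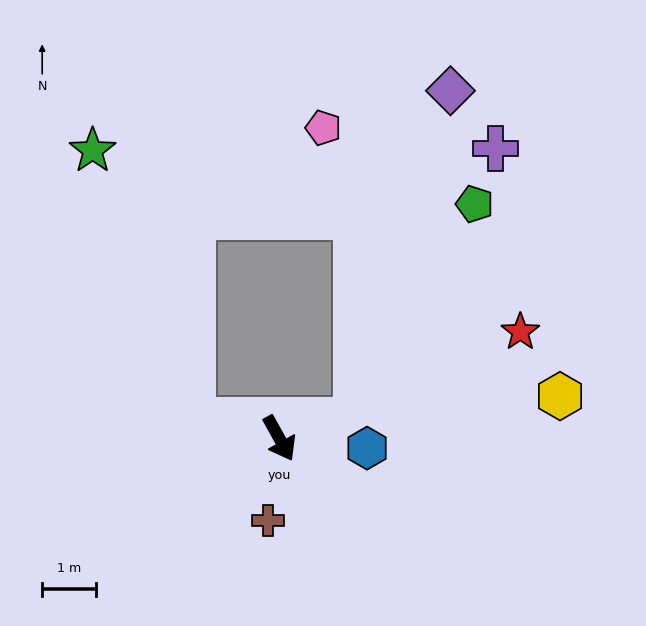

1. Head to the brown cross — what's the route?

turn right 37°, forward 1.5 m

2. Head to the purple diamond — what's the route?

blocked — turn left 75°, forward 1.5 m, then turn left 60°, forward 6.4 m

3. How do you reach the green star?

blocked — turn right 131°, forward 1.7 m, then turn right 58°, forward 5.4 m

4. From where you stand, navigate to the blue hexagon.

turn left 55°, forward 1.6 m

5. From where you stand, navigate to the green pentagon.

blocked — turn left 75°, forward 1.5 m, then turn left 47°, forward 4.6 m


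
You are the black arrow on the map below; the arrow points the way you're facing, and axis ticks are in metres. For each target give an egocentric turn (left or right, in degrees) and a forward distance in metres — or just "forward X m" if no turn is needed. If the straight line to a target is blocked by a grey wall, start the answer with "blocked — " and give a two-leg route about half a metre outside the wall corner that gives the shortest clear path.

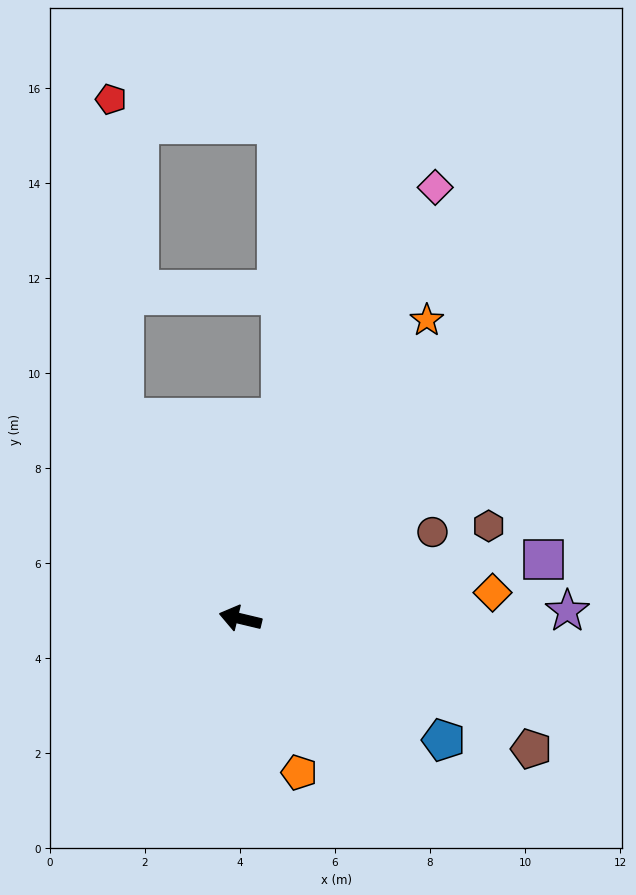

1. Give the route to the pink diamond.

turn right 101°, forward 10.0 m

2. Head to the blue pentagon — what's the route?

turn left 163°, forward 5.0 m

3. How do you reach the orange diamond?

turn right 161°, forward 5.3 m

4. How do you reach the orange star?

turn right 109°, forward 7.4 m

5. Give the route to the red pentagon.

blocked — turn right 46°, forward 4.9 m, then turn right 28°, forward 6.7 m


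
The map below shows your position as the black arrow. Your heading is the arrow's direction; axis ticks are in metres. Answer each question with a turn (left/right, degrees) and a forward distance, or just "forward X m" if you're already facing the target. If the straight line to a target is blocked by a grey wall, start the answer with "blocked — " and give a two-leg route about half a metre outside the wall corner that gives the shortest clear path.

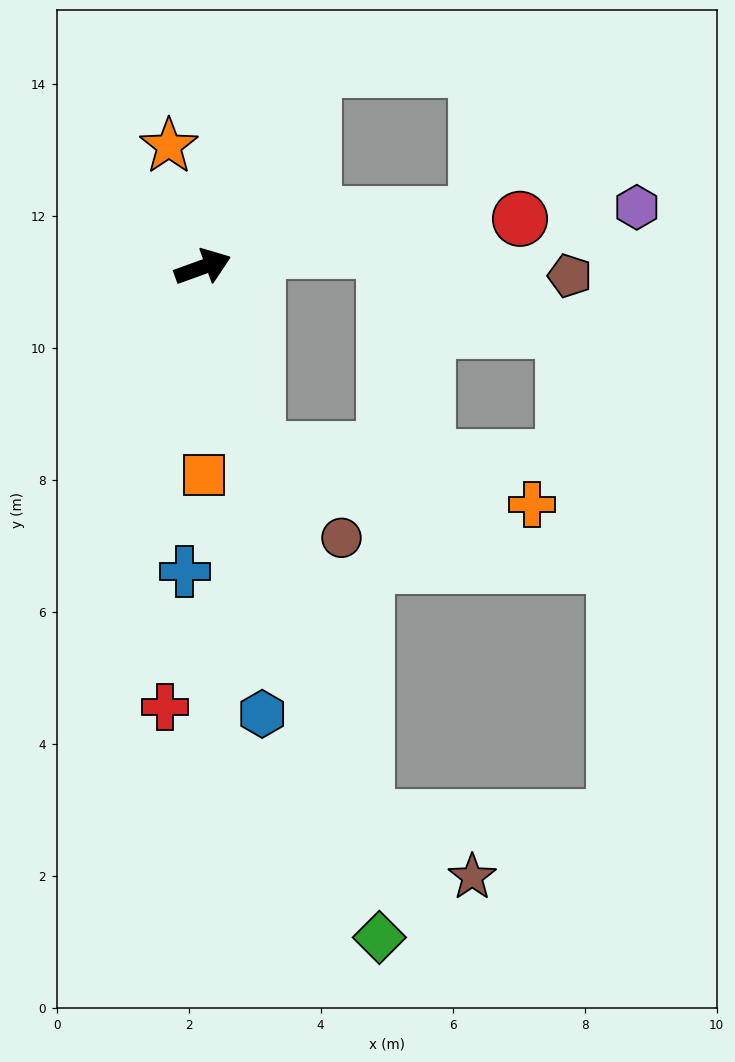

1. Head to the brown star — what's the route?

blocked — turn right 93°, forward 8.7 m, then turn left 44°, forward 1.8 m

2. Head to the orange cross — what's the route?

blocked — turn right 93°, forward 2.9 m, then turn left 62°, forward 4.2 m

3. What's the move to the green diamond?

turn right 95°, forward 10.5 m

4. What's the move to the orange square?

turn right 110°, forward 3.2 m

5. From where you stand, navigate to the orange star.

turn left 86°, forward 1.9 m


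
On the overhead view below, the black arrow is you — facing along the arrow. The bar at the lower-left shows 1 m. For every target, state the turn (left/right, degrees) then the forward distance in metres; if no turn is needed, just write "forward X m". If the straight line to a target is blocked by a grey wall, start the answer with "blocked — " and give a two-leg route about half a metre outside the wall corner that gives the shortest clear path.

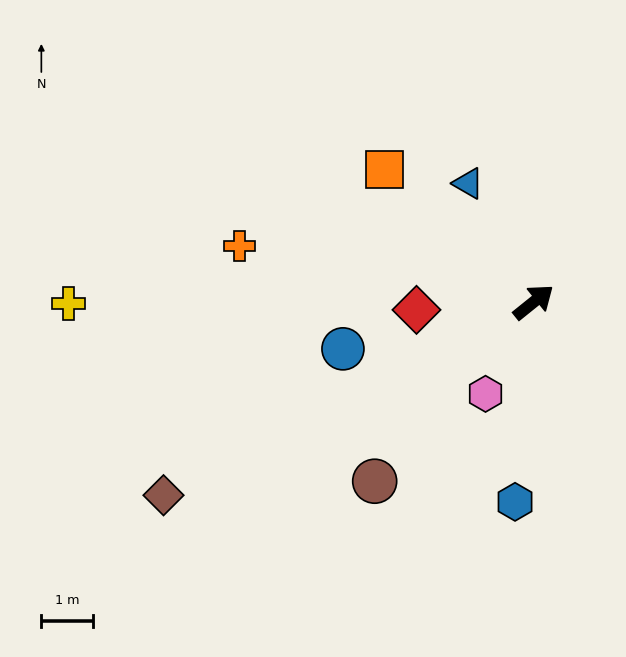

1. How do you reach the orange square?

turn left 100°, forward 3.8 m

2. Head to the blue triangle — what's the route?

turn left 80°, forward 2.6 m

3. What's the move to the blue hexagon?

turn right 134°, forward 3.9 m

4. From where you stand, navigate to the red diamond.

turn left 145°, forward 2.3 m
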